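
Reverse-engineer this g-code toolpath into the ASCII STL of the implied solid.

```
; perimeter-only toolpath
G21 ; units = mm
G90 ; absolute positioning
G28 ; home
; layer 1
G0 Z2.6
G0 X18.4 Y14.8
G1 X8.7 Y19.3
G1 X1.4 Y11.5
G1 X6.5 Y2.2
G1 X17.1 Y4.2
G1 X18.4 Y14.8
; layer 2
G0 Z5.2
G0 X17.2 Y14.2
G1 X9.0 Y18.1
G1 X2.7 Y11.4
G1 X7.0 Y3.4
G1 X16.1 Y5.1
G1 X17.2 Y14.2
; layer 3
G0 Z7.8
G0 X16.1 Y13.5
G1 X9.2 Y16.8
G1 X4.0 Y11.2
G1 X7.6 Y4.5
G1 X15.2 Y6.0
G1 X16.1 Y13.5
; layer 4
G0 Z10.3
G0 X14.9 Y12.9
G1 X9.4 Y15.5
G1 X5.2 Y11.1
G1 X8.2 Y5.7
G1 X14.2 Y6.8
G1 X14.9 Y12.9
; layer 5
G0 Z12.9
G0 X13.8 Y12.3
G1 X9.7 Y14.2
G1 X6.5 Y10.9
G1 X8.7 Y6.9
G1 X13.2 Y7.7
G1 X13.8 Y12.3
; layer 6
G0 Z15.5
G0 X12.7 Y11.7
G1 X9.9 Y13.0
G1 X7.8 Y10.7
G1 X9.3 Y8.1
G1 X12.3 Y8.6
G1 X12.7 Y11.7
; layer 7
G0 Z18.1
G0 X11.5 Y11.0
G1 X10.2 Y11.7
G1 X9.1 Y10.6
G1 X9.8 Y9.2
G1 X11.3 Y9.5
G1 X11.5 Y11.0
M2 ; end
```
solid part
  facet normal 0.0000 0.0000 -1.0000
    outer loop
      vertex 0.1 11.7 0.0
      vertex 8.5 20.6 0.0
      vertex 19.5 15.4 0.0
    endloop
  endfacet
  facet normal 0.0000 0.0000 -1.0000
    outer loop
      vertex 5.9 1.0 0.0
      vertex 0.1 11.7 0.0
      vertex 19.5 15.4 0.0
    endloop
  endfacet
  facet normal 0.0000 0.0000 -1.0000
    outer loop
      vertex 18.0 3.3 0.0
      vertex 5.9 1.0 0.0
      vertex 19.5 15.4 0.0
    endloop
  endfacet
  facet normal 0.3960 0.8376 0.3764
    outer loop
      vertex 19.5 15.4 0.0
      vertex 8.5 20.6 0.0
      vertex 10.4 10.4 20.7
    endloop
  endfacet
  facet normal -0.6741 0.6362 0.3754
    outer loop
      vertex 8.5 20.6 0.0
      vertex 0.1 11.7 0.0
      vertex 10.4 10.4 20.7
    endloop
  endfacet
  facet normal -0.8141 -0.4413 0.3774
    outer loop
      vertex 0.1 11.7 0.0
      vertex 5.9 1.0 0.0
      vertex 10.4 10.4 20.7
    endloop
  endfacet
  facet normal 0.1731 -0.9104 0.3758
    outer loop
      vertex 5.9 1.0 0.0
      vertex 18.0 3.3 0.0
      vertex 10.4 10.4 20.7
    endloop
  endfacet
  facet normal 0.9193 -0.1140 0.3766
    outer loop
      vertex 18.0 3.3 0.0
      vertex 19.5 15.4 0.0
      vertex 10.4 10.4 20.7
    endloop
  endfacet
endsolid part

The G0 Z moves step by Δz≈2.6 mm. The G1 loops shrink linearly with z, so the solid tapers from its base footprint up to z≈20.7. Closing with a flat bottom cap and the tapered top and triangulating gives 8 facets — a regular 5-sided pyramid, base circumscribed radius ≈ 10.4 mm, apex at z ≈ 20.7 mm.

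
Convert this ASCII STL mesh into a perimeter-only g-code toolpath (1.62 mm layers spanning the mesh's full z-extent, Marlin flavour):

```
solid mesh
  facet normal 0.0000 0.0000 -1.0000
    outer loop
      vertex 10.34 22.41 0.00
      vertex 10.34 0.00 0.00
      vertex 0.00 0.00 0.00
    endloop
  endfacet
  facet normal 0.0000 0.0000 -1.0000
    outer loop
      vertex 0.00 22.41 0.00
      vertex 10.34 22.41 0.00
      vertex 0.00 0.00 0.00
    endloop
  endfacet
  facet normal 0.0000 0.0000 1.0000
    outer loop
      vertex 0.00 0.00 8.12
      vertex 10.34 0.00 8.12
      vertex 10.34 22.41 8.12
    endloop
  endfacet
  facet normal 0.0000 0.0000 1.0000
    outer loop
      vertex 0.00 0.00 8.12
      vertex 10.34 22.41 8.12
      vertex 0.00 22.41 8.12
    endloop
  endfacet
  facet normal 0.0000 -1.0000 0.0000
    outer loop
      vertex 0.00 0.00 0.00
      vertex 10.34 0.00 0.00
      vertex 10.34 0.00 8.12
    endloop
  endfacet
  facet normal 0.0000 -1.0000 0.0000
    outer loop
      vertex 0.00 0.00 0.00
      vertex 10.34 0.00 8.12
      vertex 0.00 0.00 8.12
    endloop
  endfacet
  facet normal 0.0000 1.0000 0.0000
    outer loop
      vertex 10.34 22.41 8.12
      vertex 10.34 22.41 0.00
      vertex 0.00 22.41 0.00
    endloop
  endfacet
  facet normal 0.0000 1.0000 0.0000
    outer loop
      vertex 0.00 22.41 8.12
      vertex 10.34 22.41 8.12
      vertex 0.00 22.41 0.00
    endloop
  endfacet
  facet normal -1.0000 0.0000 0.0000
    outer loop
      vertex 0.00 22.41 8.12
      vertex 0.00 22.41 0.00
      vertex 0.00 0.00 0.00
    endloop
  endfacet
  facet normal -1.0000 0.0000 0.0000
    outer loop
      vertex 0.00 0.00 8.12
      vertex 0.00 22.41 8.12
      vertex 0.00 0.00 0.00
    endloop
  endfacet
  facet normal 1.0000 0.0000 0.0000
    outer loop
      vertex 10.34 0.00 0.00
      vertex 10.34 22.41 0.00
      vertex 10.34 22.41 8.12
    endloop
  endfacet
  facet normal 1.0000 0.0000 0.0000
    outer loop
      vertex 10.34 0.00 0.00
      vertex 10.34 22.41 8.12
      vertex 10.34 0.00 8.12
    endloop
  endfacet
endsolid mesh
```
; perimeter-only toolpath
G21 ; units = mm
G90 ; absolute positioning
G28 ; home
; layer 1
G0 Z1.62
G0 X0.00 Y0.00
G1 X10.34 Y0.00
G1 X10.34 Y22.41
G1 X0.00 Y22.41
G1 X0.00 Y0.00
; layer 2
G0 Z3.25
G0 X0.00 Y0.00
G1 X10.34 Y0.00
G1 X10.34 Y22.41
G1 X0.00 Y22.41
G1 X0.00 Y0.00
; layer 3
G0 Z4.87
G0 X0.00 Y0.00
G1 X10.34 Y0.00
G1 X10.34 Y22.41
G1 X0.00 Y22.41
G1 X0.00 Y0.00
; layer 4
G0 Z6.50
G0 X0.00 Y0.00
G1 X10.34 Y0.00
G1 X10.34 Y22.41
G1 X0.00 Y22.41
G1 X0.00 Y0.00
; layer 5
G0 Z8.12
G0 X0.00 Y0.00
G1 X10.34 Y0.00
G1 X10.34 Y22.41
G1 X0.00 Y22.41
G1 X0.00 Y0.00
M2 ; end

The solid is a rectangular box, roughly 10.3 × 22.4 mm footprint and 8.12 mm tall. Slicing at Δz = 1.62 mm — 5 equal slices spanning the solid's height, so layer i sits at z = i·h/5 — gives 5 non-empty perimeters. Each is a 4-segment closed polygon; G0 lifts to the layer z and rapids to the start vertex, then G1 traces the edges.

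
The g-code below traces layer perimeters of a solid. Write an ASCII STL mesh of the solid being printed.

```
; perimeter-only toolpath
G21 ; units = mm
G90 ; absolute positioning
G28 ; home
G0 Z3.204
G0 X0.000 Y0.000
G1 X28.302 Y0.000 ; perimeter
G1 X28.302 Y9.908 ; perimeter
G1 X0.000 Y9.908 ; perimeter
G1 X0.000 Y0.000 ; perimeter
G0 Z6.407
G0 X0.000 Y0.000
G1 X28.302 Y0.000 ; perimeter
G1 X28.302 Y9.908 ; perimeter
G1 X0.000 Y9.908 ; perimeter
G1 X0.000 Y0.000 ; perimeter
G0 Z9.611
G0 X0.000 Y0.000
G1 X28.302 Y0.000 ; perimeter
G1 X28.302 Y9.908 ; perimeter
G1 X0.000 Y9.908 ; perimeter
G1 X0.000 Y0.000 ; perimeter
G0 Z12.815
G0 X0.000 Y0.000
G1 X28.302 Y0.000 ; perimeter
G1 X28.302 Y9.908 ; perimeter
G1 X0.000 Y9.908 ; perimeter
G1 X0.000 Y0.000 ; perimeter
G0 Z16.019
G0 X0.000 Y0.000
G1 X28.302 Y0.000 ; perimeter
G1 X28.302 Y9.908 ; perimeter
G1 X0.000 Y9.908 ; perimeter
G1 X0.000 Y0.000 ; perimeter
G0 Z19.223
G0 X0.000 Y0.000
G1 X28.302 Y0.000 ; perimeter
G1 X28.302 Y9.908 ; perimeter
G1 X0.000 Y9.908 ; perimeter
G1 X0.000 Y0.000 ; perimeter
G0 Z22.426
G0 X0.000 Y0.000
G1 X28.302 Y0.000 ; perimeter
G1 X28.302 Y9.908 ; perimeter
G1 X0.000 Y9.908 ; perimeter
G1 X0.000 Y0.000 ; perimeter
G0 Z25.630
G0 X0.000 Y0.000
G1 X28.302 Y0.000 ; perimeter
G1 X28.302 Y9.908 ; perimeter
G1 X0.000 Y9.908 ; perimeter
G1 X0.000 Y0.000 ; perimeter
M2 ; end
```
solid part
  facet normal 0.0000 0.0000 -1.0000
    outer loop
      vertex 28.302 9.908 0.000
      vertex 28.302 0.000 0.000
      vertex 0.000 0.000 0.000
    endloop
  endfacet
  facet normal 0.0000 0.0000 -1.0000
    outer loop
      vertex 0.000 9.908 0.000
      vertex 28.302 9.908 0.000
      vertex 0.000 0.000 0.000
    endloop
  endfacet
  facet normal 0.0000 0.0000 1.0000
    outer loop
      vertex 0.000 0.000 25.630
      vertex 28.302 0.000 25.630
      vertex 28.302 9.908 25.630
    endloop
  endfacet
  facet normal 0.0000 0.0000 1.0000
    outer loop
      vertex 0.000 0.000 25.630
      vertex 28.302 9.908 25.630
      vertex 0.000 9.908 25.630
    endloop
  endfacet
  facet normal 0.0000 -1.0000 0.0000
    outer loop
      vertex 0.000 0.000 0.000
      vertex 28.302 0.000 0.000
      vertex 28.302 0.000 25.630
    endloop
  endfacet
  facet normal 0.0000 -1.0000 0.0000
    outer loop
      vertex 0.000 0.000 0.000
      vertex 28.302 0.000 25.630
      vertex 0.000 0.000 25.630
    endloop
  endfacet
  facet normal 0.0000 1.0000 0.0000
    outer loop
      vertex 28.302 9.908 25.630
      vertex 28.302 9.908 0.000
      vertex 0.000 9.908 0.000
    endloop
  endfacet
  facet normal 0.0000 1.0000 0.0000
    outer loop
      vertex 0.000 9.908 25.630
      vertex 28.302 9.908 25.630
      vertex 0.000 9.908 0.000
    endloop
  endfacet
  facet normal -1.0000 0.0000 0.0000
    outer loop
      vertex 0.000 9.908 25.630
      vertex 0.000 9.908 0.000
      vertex 0.000 0.000 0.000
    endloop
  endfacet
  facet normal -1.0000 0.0000 0.0000
    outer loop
      vertex 0.000 0.000 25.630
      vertex 0.000 9.908 25.630
      vertex 0.000 0.000 0.000
    endloop
  endfacet
  facet normal 1.0000 0.0000 0.0000
    outer loop
      vertex 28.302 0.000 0.000
      vertex 28.302 9.908 0.000
      vertex 28.302 9.908 25.630
    endloop
  endfacet
  facet normal 1.0000 0.0000 0.0000
    outer loop
      vertex 28.302 0.000 0.000
      vertex 28.302 9.908 25.630
      vertex 28.302 0.000 25.630
    endloop
  endfacet
endsolid part

The G0 Z moves step by Δz≈3.204 mm. Every layer's G1 loop is the same polygon, so the solid is a straight extrusion of it from z=0 to z≈25.6. Closing with flat bottom and top caps and triangulating gives 12 facets — a rectangular box, roughly 28.3 × 9.91 mm footprint and 25.6 mm tall.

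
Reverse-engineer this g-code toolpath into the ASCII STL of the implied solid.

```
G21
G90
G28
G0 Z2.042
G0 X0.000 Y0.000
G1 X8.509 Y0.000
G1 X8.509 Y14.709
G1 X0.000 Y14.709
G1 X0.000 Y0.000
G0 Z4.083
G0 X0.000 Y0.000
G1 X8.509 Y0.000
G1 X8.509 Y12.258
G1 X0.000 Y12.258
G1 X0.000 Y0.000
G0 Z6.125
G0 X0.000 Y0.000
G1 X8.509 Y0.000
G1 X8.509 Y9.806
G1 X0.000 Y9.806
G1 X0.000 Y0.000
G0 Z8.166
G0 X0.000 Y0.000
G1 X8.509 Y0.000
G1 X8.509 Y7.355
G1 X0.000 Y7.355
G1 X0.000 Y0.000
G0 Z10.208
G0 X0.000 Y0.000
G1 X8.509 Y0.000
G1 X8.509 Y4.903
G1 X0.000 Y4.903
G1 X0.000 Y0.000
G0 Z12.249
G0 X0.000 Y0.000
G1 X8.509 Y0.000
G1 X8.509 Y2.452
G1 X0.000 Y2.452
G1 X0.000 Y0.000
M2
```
solid part
  facet normal 0.0000 0.0000 -1.0000
    outer loop
      vertex 8.509 17.161 0.000
      vertex 8.509 0.000 0.000
      vertex 0.000 0.000 0.000
    endloop
  endfacet
  facet normal 0.0000 0.0000 -1.0000
    outer loop
      vertex 0.000 17.161 0.000
      vertex 8.509 17.161 0.000
      vertex 0.000 0.000 0.000
    endloop
  endfacet
  facet normal 0.0000 -1.0000 0.0000
    outer loop
      vertex 0.000 0.000 0.000
      vertex 8.509 0.000 0.000
      vertex 8.509 0.000 14.291
    endloop
  endfacet
  facet normal 0.0000 -1.0000 0.0000
    outer loop
      vertex 0.000 0.000 0.000
      vertex 8.509 0.000 14.291
      vertex 0.000 0.000 14.291
    endloop
  endfacet
  facet normal 0.0000 0.6399 0.7684
    outer loop
      vertex 0.000 0.000 14.291
      vertex 8.509 0.000 14.291
      vertex 8.509 17.161 0.000
    endloop
  endfacet
  facet normal 0.0000 0.6399 0.7684
    outer loop
      vertex 0.000 0.000 14.291
      vertex 8.509 17.161 0.000
      vertex 0.000 17.161 0.000
    endloop
  endfacet
  facet normal -1.0000 0.0000 0.0000
    outer loop
      vertex 0.000 0.000 14.291
      vertex 0.000 17.161 0.000
      vertex 0.000 0.000 0.000
    endloop
  endfacet
  facet normal 1.0000 0.0000 0.0000
    outer loop
      vertex 8.509 0.000 0.000
      vertex 8.509 17.161 0.000
      vertex 8.509 0.000 14.291
    endloop
  endfacet
endsolid part

The G0 Z moves step by Δz≈2.042 mm. The G1 loops shrink linearly with z, so the solid tapers from its base footprint up to z≈14.3. Closing with a flat bottom cap and the tapered top and triangulating gives 8 facets — a wedge (ramp): 8.51 × 17.2 mm base, rising to 14.3 mm along the y=0 edge and sloping linearly to z=0 at y=17.2.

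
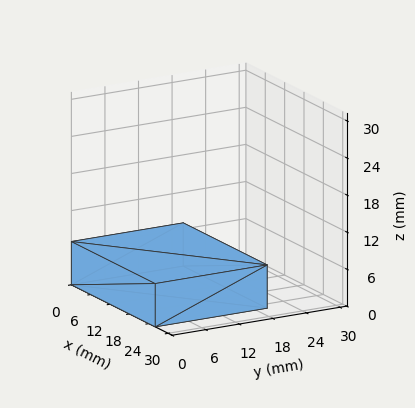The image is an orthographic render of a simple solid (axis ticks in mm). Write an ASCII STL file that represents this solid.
Reading the render: the shape is a rectangular box, roughly 26 × 20 mm footprint and 7 mm tall (dimensions read to the nearest mm from the axis ticks). For the STL, each face is triangulated and given an outward normal.

solid part
  facet normal 0.0000 0.0000 -1.0000
    outer loop
      vertex 26.000 20.000 0.000
      vertex 26.000 0.000 0.000
      vertex 0.000 0.000 0.000
    endloop
  endfacet
  facet normal 0.0000 0.0000 -1.0000
    outer loop
      vertex 0.000 20.000 0.000
      vertex 26.000 20.000 0.000
      vertex 0.000 0.000 0.000
    endloop
  endfacet
  facet normal 0.0000 0.0000 1.0000
    outer loop
      vertex 0.000 0.000 7.000
      vertex 26.000 0.000 7.000
      vertex 26.000 20.000 7.000
    endloop
  endfacet
  facet normal 0.0000 0.0000 1.0000
    outer loop
      vertex 0.000 0.000 7.000
      vertex 26.000 20.000 7.000
      vertex 0.000 20.000 7.000
    endloop
  endfacet
  facet normal 0.0000 -1.0000 0.0000
    outer loop
      vertex 0.000 0.000 0.000
      vertex 26.000 0.000 0.000
      vertex 26.000 0.000 7.000
    endloop
  endfacet
  facet normal 0.0000 -1.0000 0.0000
    outer loop
      vertex 0.000 0.000 0.000
      vertex 26.000 0.000 7.000
      vertex 0.000 0.000 7.000
    endloop
  endfacet
  facet normal 0.0000 1.0000 0.0000
    outer loop
      vertex 26.000 20.000 7.000
      vertex 26.000 20.000 0.000
      vertex 0.000 20.000 0.000
    endloop
  endfacet
  facet normal 0.0000 1.0000 0.0000
    outer loop
      vertex 0.000 20.000 7.000
      vertex 26.000 20.000 7.000
      vertex 0.000 20.000 0.000
    endloop
  endfacet
  facet normal -1.0000 0.0000 0.0000
    outer loop
      vertex 0.000 20.000 7.000
      vertex 0.000 20.000 0.000
      vertex 0.000 0.000 0.000
    endloop
  endfacet
  facet normal -1.0000 0.0000 0.0000
    outer loop
      vertex 0.000 0.000 7.000
      vertex 0.000 20.000 7.000
      vertex 0.000 0.000 0.000
    endloop
  endfacet
  facet normal 1.0000 0.0000 0.0000
    outer loop
      vertex 26.000 0.000 0.000
      vertex 26.000 20.000 0.000
      vertex 26.000 20.000 7.000
    endloop
  endfacet
  facet normal 1.0000 0.0000 0.0000
    outer loop
      vertex 26.000 0.000 0.000
      vertex 26.000 20.000 7.000
      vertex 26.000 0.000 7.000
    endloop
  endfacet
endsolid part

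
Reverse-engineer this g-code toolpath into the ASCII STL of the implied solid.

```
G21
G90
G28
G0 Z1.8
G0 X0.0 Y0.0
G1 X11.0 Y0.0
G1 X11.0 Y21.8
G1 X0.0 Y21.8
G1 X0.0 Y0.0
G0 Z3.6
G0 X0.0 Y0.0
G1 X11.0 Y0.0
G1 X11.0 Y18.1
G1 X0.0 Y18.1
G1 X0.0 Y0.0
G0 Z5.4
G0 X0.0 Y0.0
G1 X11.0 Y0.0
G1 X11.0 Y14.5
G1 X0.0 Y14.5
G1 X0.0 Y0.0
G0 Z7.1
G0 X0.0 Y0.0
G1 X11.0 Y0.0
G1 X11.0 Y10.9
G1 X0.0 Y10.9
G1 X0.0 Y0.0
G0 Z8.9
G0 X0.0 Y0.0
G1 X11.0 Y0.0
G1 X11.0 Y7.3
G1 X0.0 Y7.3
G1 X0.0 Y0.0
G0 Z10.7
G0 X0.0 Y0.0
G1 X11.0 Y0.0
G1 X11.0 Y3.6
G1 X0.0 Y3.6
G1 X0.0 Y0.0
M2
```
solid part
  facet normal 0.0000 0.0000 -1.0000
    outer loop
      vertex 11.0 25.4 0.0
      vertex 11.0 0.0 0.0
      vertex 0.0 0.0 0.0
    endloop
  endfacet
  facet normal 0.0000 0.0000 -1.0000
    outer loop
      vertex 0.0 25.4 0.0
      vertex 11.0 25.4 0.0
      vertex 0.0 0.0 0.0
    endloop
  endfacet
  facet normal 0.0000 -1.0000 0.0000
    outer loop
      vertex 0.0 0.0 0.0
      vertex 11.0 0.0 0.0
      vertex 11.0 0.0 12.5
    endloop
  endfacet
  facet normal 0.0000 -1.0000 0.0000
    outer loop
      vertex 0.0 0.0 0.0
      vertex 11.0 0.0 12.5
      vertex 0.0 0.0 12.5
    endloop
  endfacet
  facet normal 0.0000 0.4416 0.8972
    outer loop
      vertex 0.0 0.0 12.5
      vertex 11.0 0.0 12.5
      vertex 11.0 25.4 0.0
    endloop
  endfacet
  facet normal 0.0000 0.4416 0.8972
    outer loop
      vertex 0.0 0.0 12.5
      vertex 11.0 25.4 0.0
      vertex 0.0 25.4 0.0
    endloop
  endfacet
  facet normal -1.0000 0.0000 0.0000
    outer loop
      vertex 0.0 0.0 12.5
      vertex 0.0 25.4 0.0
      vertex 0.0 0.0 0.0
    endloop
  endfacet
  facet normal 1.0000 0.0000 0.0000
    outer loop
      vertex 11.0 0.0 0.0
      vertex 11.0 25.4 0.0
      vertex 11.0 0.0 12.5
    endloop
  endfacet
endsolid part

The G0 Z moves step by Δz≈1.8 mm. The G1 loops shrink linearly with z, so the solid tapers from its base footprint up to z≈12.5. Closing with a flat bottom cap and the tapered top and triangulating gives 8 facets — a wedge (ramp): 11 × 25.4 mm base, rising to 12.5 mm along the y=0 edge and sloping linearly to z=0 at y=25.4.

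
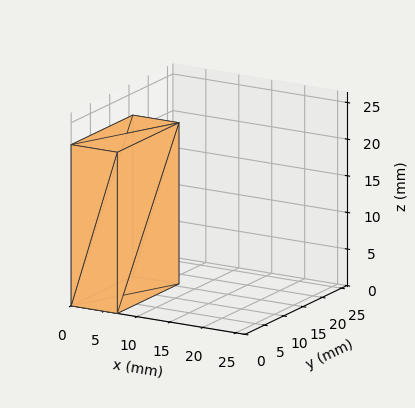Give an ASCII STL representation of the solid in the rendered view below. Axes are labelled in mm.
Reading the render: the shape is a rectangular box, roughly 7 × 16 mm footprint and 22 mm tall (dimensions read to the nearest mm from the axis ticks). For the STL, each face is triangulated and given an outward normal.

solid part
  facet normal 0.0000 0.0000 -1.0000
    outer loop
      vertex 7.0 16.0 0.0
      vertex 7.0 0.0 0.0
      vertex 0.0 0.0 0.0
    endloop
  endfacet
  facet normal 0.0000 0.0000 -1.0000
    outer loop
      vertex 0.0 16.0 0.0
      vertex 7.0 16.0 0.0
      vertex 0.0 0.0 0.0
    endloop
  endfacet
  facet normal 0.0000 0.0000 1.0000
    outer loop
      vertex 0.0 0.0 22.0
      vertex 7.0 0.0 22.0
      vertex 7.0 16.0 22.0
    endloop
  endfacet
  facet normal 0.0000 0.0000 1.0000
    outer loop
      vertex 0.0 0.0 22.0
      vertex 7.0 16.0 22.0
      vertex 0.0 16.0 22.0
    endloop
  endfacet
  facet normal 0.0000 -1.0000 0.0000
    outer loop
      vertex 0.0 0.0 0.0
      vertex 7.0 0.0 0.0
      vertex 7.0 0.0 22.0
    endloop
  endfacet
  facet normal 0.0000 -1.0000 0.0000
    outer loop
      vertex 0.0 0.0 0.0
      vertex 7.0 0.0 22.0
      vertex 0.0 0.0 22.0
    endloop
  endfacet
  facet normal 0.0000 1.0000 0.0000
    outer loop
      vertex 7.0 16.0 22.0
      vertex 7.0 16.0 0.0
      vertex 0.0 16.0 0.0
    endloop
  endfacet
  facet normal 0.0000 1.0000 0.0000
    outer loop
      vertex 0.0 16.0 22.0
      vertex 7.0 16.0 22.0
      vertex 0.0 16.0 0.0
    endloop
  endfacet
  facet normal -1.0000 0.0000 0.0000
    outer loop
      vertex 0.0 16.0 22.0
      vertex 0.0 16.0 0.0
      vertex 0.0 0.0 0.0
    endloop
  endfacet
  facet normal -1.0000 0.0000 0.0000
    outer loop
      vertex 0.0 0.0 22.0
      vertex 0.0 16.0 22.0
      vertex 0.0 0.0 0.0
    endloop
  endfacet
  facet normal 1.0000 0.0000 0.0000
    outer loop
      vertex 7.0 0.0 0.0
      vertex 7.0 16.0 0.0
      vertex 7.0 16.0 22.0
    endloop
  endfacet
  facet normal 1.0000 0.0000 0.0000
    outer loop
      vertex 7.0 0.0 0.0
      vertex 7.0 16.0 22.0
      vertex 7.0 0.0 22.0
    endloop
  endfacet
endsolid part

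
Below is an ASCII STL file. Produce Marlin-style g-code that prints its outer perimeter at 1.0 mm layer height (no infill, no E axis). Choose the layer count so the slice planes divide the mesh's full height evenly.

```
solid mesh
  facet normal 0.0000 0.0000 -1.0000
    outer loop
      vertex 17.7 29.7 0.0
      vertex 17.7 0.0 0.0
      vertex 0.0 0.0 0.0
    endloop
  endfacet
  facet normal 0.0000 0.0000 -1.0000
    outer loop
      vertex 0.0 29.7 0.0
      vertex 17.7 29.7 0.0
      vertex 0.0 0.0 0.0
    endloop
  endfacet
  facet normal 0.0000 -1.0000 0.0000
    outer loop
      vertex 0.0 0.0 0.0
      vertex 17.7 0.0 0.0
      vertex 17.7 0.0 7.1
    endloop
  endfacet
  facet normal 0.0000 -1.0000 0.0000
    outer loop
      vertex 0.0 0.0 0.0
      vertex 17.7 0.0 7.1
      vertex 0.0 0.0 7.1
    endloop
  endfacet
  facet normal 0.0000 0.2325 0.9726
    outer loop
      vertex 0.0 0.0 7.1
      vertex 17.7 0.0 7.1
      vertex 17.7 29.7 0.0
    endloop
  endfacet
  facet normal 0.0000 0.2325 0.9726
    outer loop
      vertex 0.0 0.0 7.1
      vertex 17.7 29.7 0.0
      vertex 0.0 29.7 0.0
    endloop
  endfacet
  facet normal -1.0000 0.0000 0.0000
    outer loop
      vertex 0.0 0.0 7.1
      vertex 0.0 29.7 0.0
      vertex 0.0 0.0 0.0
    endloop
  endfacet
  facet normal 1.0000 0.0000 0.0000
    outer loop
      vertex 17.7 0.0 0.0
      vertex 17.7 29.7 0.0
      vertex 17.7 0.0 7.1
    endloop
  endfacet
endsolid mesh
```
; perimeter-only toolpath
G21 ; units = mm
G90 ; absolute positioning
G28 ; home
; layer 1
G0 Z1.0
G0 X0.0 Y0.0
G1 X17.7 Y0.0
G1 X17.7 Y25.5
G1 X0.0 Y25.5
G1 X0.0 Y0.0
; layer 2
G0 Z2.0
G0 X0.0 Y0.0
G1 X17.7 Y0.0
G1 X17.7 Y21.2
G1 X0.0 Y21.2
G1 X0.0 Y0.0
; layer 3
G0 Z3.0
G0 X0.0 Y0.0
G1 X17.7 Y0.0
G1 X17.7 Y17.0
G1 X0.0 Y17.0
G1 X0.0 Y0.0
; layer 4
G0 Z4.1
G0 X0.0 Y0.0
G1 X17.7 Y0.0
G1 X17.7 Y12.7
G1 X0.0 Y12.7
G1 X0.0 Y0.0
; layer 5
G0 Z5.1
G0 X0.0 Y0.0
G1 X17.7 Y0.0
G1 X17.7 Y8.5
G1 X0.0 Y8.5
G1 X0.0 Y0.0
; layer 6
G0 Z6.1
G0 X0.0 Y0.0
G1 X17.7 Y0.0
G1 X17.7 Y4.2
G1 X0.0 Y4.2
G1 X0.0 Y0.0
M2 ; end

The solid is a wedge (ramp): 17.7 × 29.7 mm base, rising to 7.1 mm along the y=0 edge and sloping linearly to z=0 at y=29.7. Slicing at Δz = 1.0 mm — 7 equal slices spanning the solid's height, so layer i sits at z = i·h/7 — gives 6 non-empty perimeters. Each is a 4-segment closed polygon; G0 lifts to the layer z and rapids to the start vertex, then G1 traces the edges. The cross-section shrinks linearly with z (the slice at the apex is degenerate and omitted).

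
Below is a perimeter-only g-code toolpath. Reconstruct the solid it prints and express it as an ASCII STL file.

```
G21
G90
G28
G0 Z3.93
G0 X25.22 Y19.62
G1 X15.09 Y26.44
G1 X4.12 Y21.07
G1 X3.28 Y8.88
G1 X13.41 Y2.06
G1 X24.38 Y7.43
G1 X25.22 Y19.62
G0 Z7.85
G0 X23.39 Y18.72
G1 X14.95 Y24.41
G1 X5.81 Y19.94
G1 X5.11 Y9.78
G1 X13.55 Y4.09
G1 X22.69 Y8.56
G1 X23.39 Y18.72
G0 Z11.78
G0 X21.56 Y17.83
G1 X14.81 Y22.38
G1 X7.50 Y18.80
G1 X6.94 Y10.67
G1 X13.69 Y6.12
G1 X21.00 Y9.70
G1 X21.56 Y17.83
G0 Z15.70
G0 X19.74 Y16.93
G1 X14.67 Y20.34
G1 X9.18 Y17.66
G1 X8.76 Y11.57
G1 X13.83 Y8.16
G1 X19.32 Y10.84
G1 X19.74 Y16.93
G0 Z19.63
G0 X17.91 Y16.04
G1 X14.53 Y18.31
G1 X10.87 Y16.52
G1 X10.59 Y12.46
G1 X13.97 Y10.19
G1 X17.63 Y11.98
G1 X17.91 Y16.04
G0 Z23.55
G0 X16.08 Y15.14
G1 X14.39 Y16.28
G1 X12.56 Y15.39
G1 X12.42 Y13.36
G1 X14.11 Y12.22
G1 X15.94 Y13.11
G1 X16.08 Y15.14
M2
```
solid part
  facet normal 0.0000 0.0000 -1.0000
    outer loop
      vertex 2.43 22.21 0.00
      vertex 15.23 28.47 0.00
      vertex 27.05 20.51 0.00
    endloop
  endfacet
  facet normal 0.0000 0.0000 -1.0000
    outer loop
      vertex 1.45 7.99 0.00
      vertex 2.43 22.21 0.00
      vertex 27.05 20.51 0.00
    endloop
  endfacet
  facet normal 0.0000 0.0000 -1.0000
    outer loop
      vertex 13.27 0.03 0.00
      vertex 1.45 7.99 0.00
      vertex 27.05 20.51 0.00
    endloop
  endfacet
  facet normal 0.0000 0.0000 -1.0000
    outer loop
      vertex 26.07 6.29 0.00
      vertex 13.27 0.03 0.00
      vertex 27.05 20.51 0.00
    endloop
  endfacet
  facet normal 0.5095 0.7566 0.4097
    outer loop
      vertex 27.05 20.51 0.00
      vertex 15.23 28.47 0.00
      vertex 14.25 14.25 27.48
    endloop
  endfacet
  facet normal -0.4008 0.8194 0.4097
    outer loop
      vertex 15.23 28.47 0.00
      vertex 2.43 22.21 0.00
      vertex 14.25 14.25 27.48
    endloop
  endfacet
  facet normal -0.9101 0.0627 0.4096
    outer loop
      vertex 2.43 22.21 0.00
      vertex 1.45 7.99 0.00
      vertex 14.25 14.25 27.48
    endloop
  endfacet
  facet normal -0.5095 -0.7566 0.4097
    outer loop
      vertex 1.45 7.99 0.00
      vertex 13.27 0.03 0.00
      vertex 14.25 14.25 27.48
    endloop
  endfacet
  facet normal 0.4008 -0.8194 0.4097
    outer loop
      vertex 13.27 0.03 0.00
      vertex 26.07 6.29 0.00
      vertex 14.25 14.25 27.48
    endloop
  endfacet
  facet normal 0.9101 -0.0627 0.4096
    outer loop
      vertex 26.07 6.29 0.00
      vertex 27.05 20.51 0.00
      vertex 14.25 14.25 27.48
    endloop
  endfacet
endsolid part

The G0 Z moves step by Δz≈3.93 mm. The G1 loops shrink linearly with z, so the solid tapers from its base footprint up to z≈27.5. Closing with a flat bottom cap and the tapered top and triangulating gives 10 facets — a regular 6-sided pyramid, base circumscribed radius ≈ 14.2 mm, apex at z ≈ 27.5 mm.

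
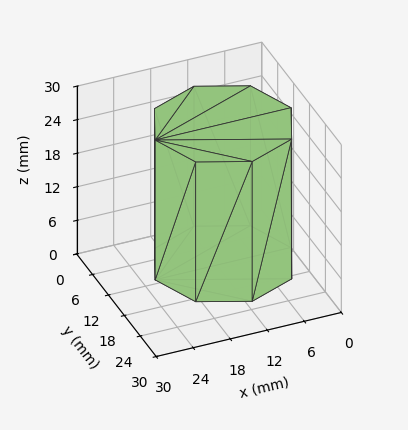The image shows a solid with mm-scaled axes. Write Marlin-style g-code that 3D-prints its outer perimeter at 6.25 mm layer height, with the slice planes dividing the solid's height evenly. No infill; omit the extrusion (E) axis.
Reading the render: the shape is a regular 8-sided prism (a cylinder approximated with 8 flat sides), circumscribed radius ≈ 11 mm, height ≈ 25 mm (dimensions read to the nearest mm from the axis ticks). For the g-code, the solid's height is divided into equal slices at the stated Δz and each level perimeter traced with G1 moves after a G0 lift.

; perimeter-only toolpath
G21 ; units = mm
G90 ; absolute positioning
G28 ; home
; layer 1
G0 Z6.25
G0 X22.00 Y11.00
G1 X18.78 Y18.78
G1 X11.00 Y22.00
G1 X3.22 Y18.78
G1 X0.00 Y11.00
G1 X3.22 Y3.22
G1 X11.00 Y0.00
G1 X18.78 Y3.22
G1 X22.00 Y11.00
; layer 2
G0 Z12.50
G0 X22.00 Y11.00
G1 X18.78 Y18.78
G1 X11.00 Y22.00
G1 X3.22 Y18.78
G1 X0.00 Y11.00
G1 X3.22 Y3.22
G1 X11.00 Y0.00
G1 X18.78 Y3.22
G1 X22.00 Y11.00
; layer 3
G0 Z18.75
G0 X22.00 Y11.00
G1 X18.78 Y18.78
G1 X11.00 Y22.00
G1 X3.22 Y18.78
G1 X0.00 Y11.00
G1 X3.22 Y3.22
G1 X11.00 Y0.00
G1 X18.78 Y3.22
G1 X22.00 Y11.00
; layer 4
G0 Z25.00
G0 X22.00 Y11.00
G1 X18.78 Y18.78
G1 X11.00 Y22.00
G1 X3.22 Y18.78
G1 X0.00 Y11.00
G1 X3.22 Y3.22
G1 X11.00 Y0.00
G1 X18.78 Y3.22
G1 X22.00 Y11.00
M2 ; end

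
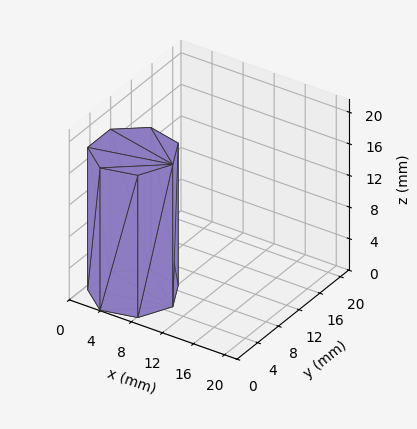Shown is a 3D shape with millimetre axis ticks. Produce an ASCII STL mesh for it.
Reading the render: the shape is a regular 7-sided prism (a cylinder approximated with 7 flat sides), circumscribed radius ≈ 5 mm, height ≈ 18 mm (dimensions read to the nearest mm from the axis ticks). For the STL, each face is triangulated and given an outward normal.

solid part
  facet normal 0.0000 0.0000 -1.0000
    outer loop
      vertex 3.9 9.9 0.0
      vertex 8.1 8.9 0.0
      vertex 10.0 5.0 0.0
    endloop
  endfacet
  facet normal 0.0000 0.0000 -1.0000
    outer loop
      vertex 0.5 7.2 0.0
      vertex 3.9 9.9 0.0
      vertex 10.0 5.0 0.0
    endloop
  endfacet
  facet normal 0.0000 0.0000 -1.0000
    outer loop
      vertex 0.5 2.8 0.0
      vertex 0.5 7.2 0.0
      vertex 10.0 5.0 0.0
    endloop
  endfacet
  facet normal 0.0000 0.0000 -1.0000
    outer loop
      vertex 3.9 0.1 0.0
      vertex 0.5 2.8 0.0
      vertex 10.0 5.0 0.0
    endloop
  endfacet
  facet normal 0.0000 0.0000 -1.0000
    outer loop
      vertex 8.1 1.1 0.0
      vertex 3.9 0.1 0.0
      vertex 10.0 5.0 0.0
    endloop
  endfacet
  facet normal 0.0000 0.0000 1.0000
    outer loop
      vertex 10.0 5.0 18.0
      vertex 8.1 8.9 18.0
      vertex 3.9 9.9 18.0
    endloop
  endfacet
  facet normal 0.0000 0.0000 1.0000
    outer loop
      vertex 10.0 5.0 18.0
      vertex 3.9 9.9 18.0
      vertex 0.5 7.2 18.0
    endloop
  endfacet
  facet normal 0.0000 0.0000 1.0000
    outer loop
      vertex 10.0 5.0 18.0
      vertex 0.5 7.2 18.0
      vertex 0.5 2.8 18.0
    endloop
  endfacet
  facet normal 0.0000 0.0000 1.0000
    outer loop
      vertex 10.0 5.0 18.0
      vertex 0.5 2.8 18.0
      vertex 3.9 0.1 18.0
    endloop
  endfacet
  facet normal 0.0000 0.0000 1.0000
    outer loop
      vertex 10.0 5.0 18.0
      vertex 3.9 0.1 18.0
      vertex 8.1 1.1 18.0
    endloop
  endfacet
  facet normal 0.8990 0.4380 0.0000
    outer loop
      vertex 10.0 5.0 0.0
      vertex 8.1 8.9 0.0
      vertex 8.1 8.9 18.0
    endloop
  endfacet
  facet normal 0.8990 0.4380 0.0000
    outer loop
      vertex 10.0 5.0 0.0
      vertex 8.1 8.9 18.0
      vertex 10.0 5.0 18.0
    endloop
  endfacet
  facet normal 0.2316 0.9728 0.0000
    outer loop
      vertex 8.1 8.9 0.0
      vertex 3.9 9.9 0.0
      vertex 3.9 9.9 18.0
    endloop
  endfacet
  facet normal 0.2316 0.9728 0.0000
    outer loop
      vertex 8.1 8.9 0.0
      vertex 3.9 9.9 18.0
      vertex 8.1 8.9 18.0
    endloop
  endfacet
  facet normal -0.6219 0.7831 0.0000
    outer loop
      vertex 3.9 9.9 0.0
      vertex 0.5 7.2 0.0
      vertex 0.5 7.2 18.0
    endloop
  endfacet
  facet normal -0.6219 0.7831 0.0000
    outer loop
      vertex 3.9 9.9 0.0
      vertex 0.5 7.2 18.0
      vertex 3.9 9.9 18.0
    endloop
  endfacet
  facet normal -1.0000 0.0000 0.0000
    outer loop
      vertex 0.5 7.2 0.0
      vertex 0.5 2.8 0.0
      vertex 0.5 2.8 18.0
    endloop
  endfacet
  facet normal -1.0000 0.0000 0.0000
    outer loop
      vertex 0.5 7.2 0.0
      vertex 0.5 2.8 18.0
      vertex 0.5 7.2 18.0
    endloop
  endfacet
  facet normal -0.6219 -0.7831 0.0000
    outer loop
      vertex 0.5 2.8 0.0
      vertex 3.9 0.1 0.0
      vertex 3.9 0.1 18.0
    endloop
  endfacet
  facet normal -0.6219 -0.7831 0.0000
    outer loop
      vertex 0.5 2.8 0.0
      vertex 3.9 0.1 18.0
      vertex 0.5 2.8 18.0
    endloop
  endfacet
  facet normal 0.2316 -0.9728 0.0000
    outer loop
      vertex 3.9 0.1 0.0
      vertex 8.1 1.1 0.0
      vertex 8.1 1.1 18.0
    endloop
  endfacet
  facet normal 0.2316 -0.9728 0.0000
    outer loop
      vertex 3.9 0.1 0.0
      vertex 8.1 1.1 18.0
      vertex 3.9 0.1 18.0
    endloop
  endfacet
  facet normal 0.8990 -0.4380 0.0000
    outer loop
      vertex 8.1 1.1 0.0
      vertex 10.0 5.0 0.0
      vertex 10.0 5.0 18.0
    endloop
  endfacet
  facet normal 0.8990 -0.4380 0.0000
    outer loop
      vertex 8.1 1.1 0.0
      vertex 10.0 5.0 18.0
      vertex 8.1 1.1 18.0
    endloop
  endfacet
endsolid part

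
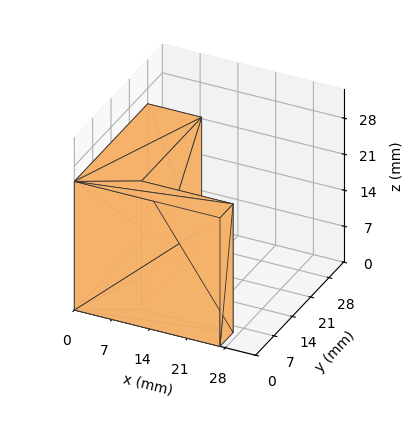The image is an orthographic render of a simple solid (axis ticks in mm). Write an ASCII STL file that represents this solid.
Reading the render: the shape is an L-shaped prism: outer 27 × 28 mm, arm thicknesses ≈ 5 mm (horizontal) and 10 mm (vertical), extruded 25 mm in z (dimensions read to the nearest mm from the axis ticks). For the STL, each face is triangulated and given an outward normal.

solid part
  facet normal 0.0000 0.0000 -1.0000
    outer loop
      vertex 27.000 5.000 0.000
      vertex 27.000 0.000 0.000
      vertex 0.000 0.000 0.000
    endloop
  endfacet
  facet normal 0.0000 0.0000 -1.0000
    outer loop
      vertex 10.000 5.000 0.000
      vertex 27.000 5.000 0.000
      vertex 0.000 0.000 0.000
    endloop
  endfacet
  facet normal 0.0000 0.0000 -1.0000
    outer loop
      vertex 10.000 28.000 0.000
      vertex 10.000 5.000 0.000
      vertex 0.000 0.000 0.000
    endloop
  endfacet
  facet normal 0.0000 0.0000 -1.0000
    outer loop
      vertex 0.000 28.000 0.000
      vertex 10.000 28.000 0.000
      vertex 0.000 0.000 0.000
    endloop
  endfacet
  facet normal 0.0000 0.0000 1.0000
    outer loop
      vertex 0.000 0.000 25.000
      vertex 27.000 0.000 25.000
      vertex 27.000 5.000 25.000
    endloop
  endfacet
  facet normal 0.0000 0.0000 1.0000
    outer loop
      vertex 0.000 0.000 25.000
      vertex 27.000 5.000 25.000
      vertex 10.000 5.000 25.000
    endloop
  endfacet
  facet normal 0.0000 0.0000 1.0000
    outer loop
      vertex 0.000 0.000 25.000
      vertex 10.000 5.000 25.000
      vertex 10.000 28.000 25.000
    endloop
  endfacet
  facet normal 0.0000 0.0000 1.0000
    outer loop
      vertex 0.000 0.000 25.000
      vertex 10.000 28.000 25.000
      vertex 0.000 28.000 25.000
    endloop
  endfacet
  facet normal 0.0000 -1.0000 0.0000
    outer loop
      vertex 0.000 0.000 0.000
      vertex 27.000 0.000 0.000
      vertex 27.000 0.000 25.000
    endloop
  endfacet
  facet normal 0.0000 -1.0000 0.0000
    outer loop
      vertex 0.000 0.000 0.000
      vertex 27.000 0.000 25.000
      vertex 0.000 0.000 25.000
    endloop
  endfacet
  facet normal 1.0000 0.0000 0.0000
    outer loop
      vertex 27.000 0.000 0.000
      vertex 27.000 5.000 0.000
      vertex 27.000 5.000 25.000
    endloop
  endfacet
  facet normal 1.0000 0.0000 0.0000
    outer loop
      vertex 27.000 0.000 0.000
      vertex 27.000 5.000 25.000
      vertex 27.000 0.000 25.000
    endloop
  endfacet
  facet normal 0.0000 1.0000 0.0000
    outer loop
      vertex 27.000 5.000 0.000
      vertex 10.000 5.000 0.000
      vertex 10.000 5.000 25.000
    endloop
  endfacet
  facet normal 0.0000 1.0000 0.0000
    outer loop
      vertex 27.000 5.000 0.000
      vertex 10.000 5.000 25.000
      vertex 27.000 5.000 25.000
    endloop
  endfacet
  facet normal 1.0000 0.0000 0.0000
    outer loop
      vertex 10.000 5.000 0.000
      vertex 10.000 28.000 0.000
      vertex 10.000 28.000 25.000
    endloop
  endfacet
  facet normal 1.0000 0.0000 0.0000
    outer loop
      vertex 10.000 5.000 0.000
      vertex 10.000 28.000 25.000
      vertex 10.000 5.000 25.000
    endloop
  endfacet
  facet normal 0.0000 1.0000 0.0000
    outer loop
      vertex 10.000 28.000 0.000
      vertex 0.000 28.000 0.000
      vertex 0.000 28.000 25.000
    endloop
  endfacet
  facet normal 0.0000 1.0000 0.0000
    outer loop
      vertex 10.000 28.000 0.000
      vertex 0.000 28.000 25.000
      vertex 10.000 28.000 25.000
    endloop
  endfacet
  facet normal -1.0000 0.0000 0.0000
    outer loop
      vertex 0.000 28.000 0.000
      vertex 0.000 0.000 0.000
      vertex 0.000 0.000 25.000
    endloop
  endfacet
  facet normal -1.0000 0.0000 0.0000
    outer loop
      vertex 0.000 28.000 0.000
      vertex 0.000 0.000 25.000
      vertex 0.000 28.000 25.000
    endloop
  endfacet
endsolid part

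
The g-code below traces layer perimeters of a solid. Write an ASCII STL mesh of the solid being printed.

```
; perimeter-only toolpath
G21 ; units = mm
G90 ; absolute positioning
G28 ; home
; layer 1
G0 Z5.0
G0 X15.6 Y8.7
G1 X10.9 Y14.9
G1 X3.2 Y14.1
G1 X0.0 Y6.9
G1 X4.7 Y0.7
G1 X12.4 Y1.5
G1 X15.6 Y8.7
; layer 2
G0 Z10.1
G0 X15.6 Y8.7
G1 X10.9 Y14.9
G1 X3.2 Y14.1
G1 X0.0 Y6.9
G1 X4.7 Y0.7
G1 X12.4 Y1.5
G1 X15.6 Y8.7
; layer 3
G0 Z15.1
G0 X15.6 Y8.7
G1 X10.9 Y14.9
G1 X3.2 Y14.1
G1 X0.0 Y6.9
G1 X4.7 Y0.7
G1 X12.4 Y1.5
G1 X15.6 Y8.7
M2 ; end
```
solid part
  facet normal 0.0000 0.0000 -1.0000
    outer loop
      vertex 3.2 14.1 0.0
      vertex 10.9 14.9 0.0
      vertex 15.6 8.7 0.0
    endloop
  endfacet
  facet normal 0.0000 0.0000 -1.0000
    outer loop
      vertex 0.0 6.9 0.0
      vertex 3.2 14.1 0.0
      vertex 15.6 8.7 0.0
    endloop
  endfacet
  facet normal 0.0000 0.0000 -1.0000
    outer loop
      vertex 4.7 0.7 0.0
      vertex 0.0 6.9 0.0
      vertex 15.6 8.7 0.0
    endloop
  endfacet
  facet normal 0.0000 0.0000 -1.0000
    outer loop
      vertex 12.4 1.5 0.0
      vertex 4.7 0.7 0.0
      vertex 15.6 8.7 0.0
    endloop
  endfacet
  facet normal 0.0000 0.0000 1.0000
    outer loop
      vertex 15.6 8.7 15.1
      vertex 10.9 14.9 15.1
      vertex 3.2 14.1 15.1
    endloop
  endfacet
  facet normal 0.0000 0.0000 1.0000
    outer loop
      vertex 15.6 8.7 15.1
      vertex 3.2 14.1 15.1
      vertex 0.0 6.9 15.1
    endloop
  endfacet
  facet normal 0.0000 0.0000 1.0000
    outer loop
      vertex 15.6 8.7 15.1
      vertex 0.0 6.9 15.1
      vertex 4.7 0.7 15.1
    endloop
  endfacet
  facet normal 0.0000 0.0000 1.0000
    outer loop
      vertex 15.6 8.7 15.1
      vertex 4.7 0.7 15.1
      vertex 12.4 1.5 15.1
    endloop
  endfacet
  facet normal 0.7969 0.6041 0.0000
    outer loop
      vertex 15.6 8.7 0.0
      vertex 10.9 14.9 0.0
      vertex 10.9 14.9 15.1
    endloop
  endfacet
  facet normal 0.7969 0.6041 0.0000
    outer loop
      vertex 15.6 8.7 0.0
      vertex 10.9 14.9 15.1
      vertex 15.6 8.7 15.1
    endloop
  endfacet
  facet normal -0.1033 0.9946 0.0000
    outer loop
      vertex 10.9 14.9 0.0
      vertex 3.2 14.1 0.0
      vertex 3.2 14.1 15.1
    endloop
  endfacet
  facet normal -0.1033 0.9946 0.0000
    outer loop
      vertex 10.9 14.9 0.0
      vertex 3.2 14.1 15.1
      vertex 10.9 14.9 15.1
    endloop
  endfacet
  facet normal -0.9138 0.4061 0.0000
    outer loop
      vertex 3.2 14.1 0.0
      vertex 0.0 6.9 0.0
      vertex 0.0 6.9 15.1
    endloop
  endfacet
  facet normal -0.9138 0.4061 0.0000
    outer loop
      vertex 3.2 14.1 0.0
      vertex 0.0 6.9 15.1
      vertex 3.2 14.1 15.1
    endloop
  endfacet
  facet normal -0.7969 -0.6041 0.0000
    outer loop
      vertex 0.0 6.9 0.0
      vertex 4.7 0.7 0.0
      vertex 4.7 0.7 15.1
    endloop
  endfacet
  facet normal -0.7969 -0.6041 0.0000
    outer loop
      vertex 0.0 6.9 0.0
      vertex 4.7 0.7 15.1
      vertex 0.0 6.9 15.1
    endloop
  endfacet
  facet normal 0.1033 -0.9946 0.0000
    outer loop
      vertex 4.7 0.7 0.0
      vertex 12.4 1.5 0.0
      vertex 12.4 1.5 15.1
    endloop
  endfacet
  facet normal 0.1033 -0.9946 0.0000
    outer loop
      vertex 4.7 0.7 0.0
      vertex 12.4 1.5 15.1
      vertex 4.7 0.7 15.1
    endloop
  endfacet
  facet normal 0.9138 -0.4061 0.0000
    outer loop
      vertex 12.4 1.5 0.0
      vertex 15.6 8.7 0.0
      vertex 15.6 8.7 15.1
    endloop
  endfacet
  facet normal 0.9138 -0.4061 0.0000
    outer loop
      vertex 12.4 1.5 0.0
      vertex 15.6 8.7 15.1
      vertex 12.4 1.5 15.1
    endloop
  endfacet
endsolid part

The G0 Z moves step by Δz≈5.0 mm. Every layer's G1 loop is the same polygon, so the solid is a straight extrusion of it from z=0 to z≈15.1. Closing with flat bottom and top caps and triangulating gives 20 facets — a regular 6-sided prism (a cylinder approximated with 6 flat sides), circumscribed radius ≈ 7.8 mm, height ≈ 15.1 mm.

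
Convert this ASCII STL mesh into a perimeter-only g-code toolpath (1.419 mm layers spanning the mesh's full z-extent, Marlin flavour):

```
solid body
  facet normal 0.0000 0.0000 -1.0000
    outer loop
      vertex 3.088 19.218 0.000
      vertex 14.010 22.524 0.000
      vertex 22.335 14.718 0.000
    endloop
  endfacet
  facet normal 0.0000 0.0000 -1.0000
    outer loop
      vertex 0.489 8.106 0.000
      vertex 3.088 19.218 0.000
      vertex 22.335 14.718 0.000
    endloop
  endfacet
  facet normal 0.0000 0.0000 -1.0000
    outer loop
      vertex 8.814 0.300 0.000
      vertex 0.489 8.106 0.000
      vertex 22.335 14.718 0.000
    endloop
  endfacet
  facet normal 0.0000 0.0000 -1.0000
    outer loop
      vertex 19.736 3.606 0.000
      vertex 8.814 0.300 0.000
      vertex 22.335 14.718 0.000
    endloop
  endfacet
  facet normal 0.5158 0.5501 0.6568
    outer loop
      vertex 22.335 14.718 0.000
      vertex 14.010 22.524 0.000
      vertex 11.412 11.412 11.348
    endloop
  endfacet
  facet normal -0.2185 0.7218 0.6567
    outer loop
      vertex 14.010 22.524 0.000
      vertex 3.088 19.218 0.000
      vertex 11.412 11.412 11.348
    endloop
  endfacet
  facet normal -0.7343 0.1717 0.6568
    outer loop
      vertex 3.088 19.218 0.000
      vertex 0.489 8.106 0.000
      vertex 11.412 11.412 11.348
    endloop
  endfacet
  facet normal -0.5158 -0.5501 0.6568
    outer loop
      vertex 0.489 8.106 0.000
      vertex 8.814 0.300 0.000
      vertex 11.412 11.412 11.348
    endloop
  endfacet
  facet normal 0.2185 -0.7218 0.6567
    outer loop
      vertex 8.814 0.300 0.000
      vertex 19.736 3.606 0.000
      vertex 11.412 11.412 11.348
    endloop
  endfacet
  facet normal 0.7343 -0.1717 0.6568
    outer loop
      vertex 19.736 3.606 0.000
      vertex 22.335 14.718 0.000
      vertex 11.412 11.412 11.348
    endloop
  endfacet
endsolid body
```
; perimeter-only toolpath
G21 ; units = mm
G90 ; absolute positioning
G28 ; home
; layer 1
G0 Z1.419
G0 X20.970 Y14.305
G1 X13.685 Y21.135
G1 X4.128 Y18.242
G1 X1.854 Y8.519
G1 X9.139 Y1.689
G1 X18.696 Y4.582
G1 X20.970 Y14.305
; layer 2
G0 Z2.837
G0 X19.604 Y13.891
G1 X13.361 Y19.746
G1 X5.169 Y17.267
G1 X3.220 Y8.932
G1 X9.463 Y3.078
G1 X17.655 Y5.558
G1 X19.604 Y13.891
; layer 3
G0 Z4.256
G0 X18.239 Y13.478
G1 X13.036 Y18.357
G1 X6.210 Y16.291
G1 X4.585 Y9.346
G1 X9.788 Y4.467
G1 X16.614 Y6.533
G1 X18.239 Y13.478
; layer 4
G0 Z5.674
G0 X16.873 Y13.065
G1 X12.711 Y16.968
G1 X7.250 Y15.315
G1 X5.951 Y9.759
G1 X10.113 Y5.856
G1 X15.574 Y7.509
G1 X16.873 Y13.065
; layer 5
G0 Z7.093
G0 X15.508 Y12.652
G1 X12.386 Y15.579
G1 X8.290 Y14.339
G1 X7.316 Y10.172
G1 X10.438 Y7.245
G1 X14.534 Y8.485
G1 X15.508 Y12.652
; layer 6
G0 Z8.511
G0 X14.143 Y12.239
G1 X12.062 Y14.190
G1 X9.331 Y13.364
G1 X8.681 Y10.586
G1 X10.763 Y8.634
G1 X13.493 Y9.461
G1 X14.143 Y12.239
; layer 7
G0 Z9.930
G0 X12.777 Y11.825
G1 X11.737 Y12.801
G1 X10.371 Y12.388
G1 X10.047 Y10.999
G1 X11.087 Y10.023
G1 X12.453 Y10.436
G1 X12.777 Y11.825
M2 ; end

The solid is a regular 6-sided pyramid, base circumscribed radius ≈ 11.4 mm, apex at z ≈ 11.3 mm. Slicing at Δz = 1.419 mm — 8 equal slices spanning the solid's height, so layer i sits at z = i·h/8 — gives 7 non-empty perimeters. Each is a 6-segment closed polygon; G0 lifts to the layer z and rapids to the start vertex, then G1 traces the edges. The cross-section shrinks linearly with z (the slice at the apex is degenerate and omitted).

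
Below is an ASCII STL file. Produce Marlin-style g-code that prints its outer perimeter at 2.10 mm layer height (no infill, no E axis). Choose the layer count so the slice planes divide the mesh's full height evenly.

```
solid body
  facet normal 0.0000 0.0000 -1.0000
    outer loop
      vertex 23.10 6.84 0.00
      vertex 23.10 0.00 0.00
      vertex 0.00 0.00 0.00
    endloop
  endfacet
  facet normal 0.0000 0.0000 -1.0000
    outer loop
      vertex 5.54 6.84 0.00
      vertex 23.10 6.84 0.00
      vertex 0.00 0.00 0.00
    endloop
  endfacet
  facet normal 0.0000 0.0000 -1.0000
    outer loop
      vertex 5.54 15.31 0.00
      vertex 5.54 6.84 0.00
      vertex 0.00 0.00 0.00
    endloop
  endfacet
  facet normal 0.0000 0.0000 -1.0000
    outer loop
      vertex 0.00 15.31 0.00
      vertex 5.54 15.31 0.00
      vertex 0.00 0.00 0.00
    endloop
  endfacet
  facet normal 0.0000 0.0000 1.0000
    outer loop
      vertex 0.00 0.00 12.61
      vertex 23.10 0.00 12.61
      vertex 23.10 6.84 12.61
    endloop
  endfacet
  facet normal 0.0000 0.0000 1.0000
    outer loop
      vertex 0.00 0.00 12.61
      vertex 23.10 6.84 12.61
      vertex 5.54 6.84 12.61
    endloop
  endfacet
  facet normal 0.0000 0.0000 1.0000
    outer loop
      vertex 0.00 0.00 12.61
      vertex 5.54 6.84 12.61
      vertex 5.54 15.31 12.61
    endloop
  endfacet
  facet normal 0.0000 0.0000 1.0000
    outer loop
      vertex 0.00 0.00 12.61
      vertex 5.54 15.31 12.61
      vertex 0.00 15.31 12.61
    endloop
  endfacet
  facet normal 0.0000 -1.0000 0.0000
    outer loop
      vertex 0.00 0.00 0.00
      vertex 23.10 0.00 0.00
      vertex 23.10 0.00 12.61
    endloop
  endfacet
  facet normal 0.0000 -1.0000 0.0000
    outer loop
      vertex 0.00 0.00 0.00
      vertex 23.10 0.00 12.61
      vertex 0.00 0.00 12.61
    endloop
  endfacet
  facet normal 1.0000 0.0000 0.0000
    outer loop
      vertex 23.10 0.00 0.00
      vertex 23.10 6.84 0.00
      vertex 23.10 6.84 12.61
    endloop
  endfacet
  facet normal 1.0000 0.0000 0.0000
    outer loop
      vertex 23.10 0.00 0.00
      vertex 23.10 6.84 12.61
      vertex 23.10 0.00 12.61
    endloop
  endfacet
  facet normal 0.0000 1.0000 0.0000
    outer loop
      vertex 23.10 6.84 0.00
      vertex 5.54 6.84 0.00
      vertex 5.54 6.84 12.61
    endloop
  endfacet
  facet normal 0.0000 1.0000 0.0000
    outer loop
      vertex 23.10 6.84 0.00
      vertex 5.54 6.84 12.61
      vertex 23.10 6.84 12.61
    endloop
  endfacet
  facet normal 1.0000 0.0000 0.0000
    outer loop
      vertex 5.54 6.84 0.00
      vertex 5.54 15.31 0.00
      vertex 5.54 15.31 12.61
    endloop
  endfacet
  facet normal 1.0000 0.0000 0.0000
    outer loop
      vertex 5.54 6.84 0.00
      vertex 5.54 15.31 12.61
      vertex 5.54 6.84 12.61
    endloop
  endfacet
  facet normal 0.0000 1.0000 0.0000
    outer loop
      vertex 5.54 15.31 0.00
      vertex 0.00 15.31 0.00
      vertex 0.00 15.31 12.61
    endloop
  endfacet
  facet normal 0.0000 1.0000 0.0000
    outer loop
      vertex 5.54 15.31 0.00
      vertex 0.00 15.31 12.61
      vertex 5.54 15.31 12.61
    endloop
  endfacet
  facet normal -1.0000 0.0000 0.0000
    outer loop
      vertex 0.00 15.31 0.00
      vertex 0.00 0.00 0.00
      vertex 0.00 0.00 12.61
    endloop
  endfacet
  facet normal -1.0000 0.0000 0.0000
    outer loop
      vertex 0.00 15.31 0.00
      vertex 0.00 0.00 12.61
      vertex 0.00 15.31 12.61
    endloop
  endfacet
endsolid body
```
; perimeter-only toolpath
G21 ; units = mm
G90 ; absolute positioning
G28 ; home
; layer 1
G0 Z2.10
G0 X0.00 Y0.00
G1 X23.10 Y0.00
G1 X23.10 Y6.84
G1 X5.54 Y6.84
G1 X5.54 Y15.31
G1 X0.00 Y15.31
G1 X0.00 Y0.00
; layer 2
G0 Z4.20
G0 X0.00 Y0.00
G1 X23.10 Y0.00
G1 X23.10 Y6.84
G1 X5.54 Y6.84
G1 X5.54 Y15.31
G1 X0.00 Y15.31
G1 X0.00 Y0.00
; layer 3
G0 Z6.30
G0 X0.00 Y0.00
G1 X23.10 Y0.00
G1 X23.10 Y6.84
G1 X5.54 Y6.84
G1 X5.54 Y15.31
G1 X0.00 Y15.31
G1 X0.00 Y0.00
; layer 4
G0 Z8.41
G0 X0.00 Y0.00
G1 X23.10 Y0.00
G1 X23.10 Y6.84
G1 X5.54 Y6.84
G1 X5.54 Y15.31
G1 X0.00 Y15.31
G1 X0.00 Y0.00
; layer 5
G0 Z10.51
G0 X0.00 Y0.00
G1 X23.10 Y0.00
G1 X23.10 Y6.84
G1 X5.54 Y6.84
G1 X5.54 Y15.31
G1 X0.00 Y15.31
G1 X0.00 Y0.00
; layer 6
G0 Z12.61
G0 X0.00 Y0.00
G1 X23.10 Y0.00
G1 X23.10 Y6.84
G1 X5.54 Y6.84
G1 X5.54 Y15.31
G1 X0.00 Y15.31
G1 X0.00 Y0.00
M2 ; end

The solid is an L-shaped prism: outer 23.1 × 15.3 mm, arm thicknesses ≈ 6.84 mm (horizontal) and 5.54 mm (vertical), extruded 12.6 mm in z. Slicing at Δz = 2.10 mm — 6 equal slices spanning the solid's height, so layer i sits at z = i·h/6 — gives 6 non-empty perimeters. Each is a 6-segment closed polygon; G0 lifts to the layer z and rapids to the start vertex, then G1 traces the edges.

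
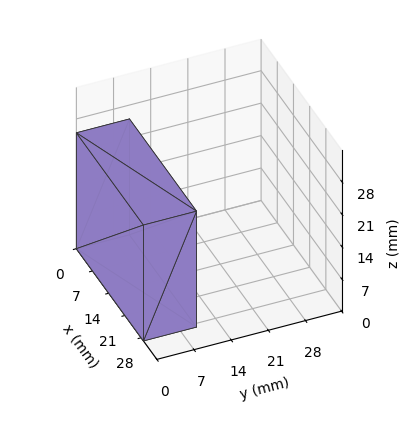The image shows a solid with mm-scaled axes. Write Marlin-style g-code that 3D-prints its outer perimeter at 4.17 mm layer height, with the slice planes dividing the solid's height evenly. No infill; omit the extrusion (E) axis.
Reading the render: the shape is a rectangular box, roughly 29 × 10 mm footprint and 25 mm tall (dimensions read to the nearest mm from the axis ticks). For the g-code, the solid's height is divided into equal slices at the stated Δz and each level perimeter traced with G1 moves after a G0 lift.

; perimeter-only toolpath
G21 ; units = mm
G90 ; absolute positioning
G28 ; home
; layer 1
G0 Z4.17
G0 X0.00 Y0.00
G1 X29.00 Y0.00
G1 X29.00 Y10.00
G1 X0.00 Y10.00
G1 X0.00 Y0.00
; layer 2
G0 Z8.33
G0 X0.00 Y0.00
G1 X29.00 Y0.00
G1 X29.00 Y10.00
G1 X0.00 Y10.00
G1 X0.00 Y0.00
; layer 3
G0 Z12.50
G0 X0.00 Y0.00
G1 X29.00 Y0.00
G1 X29.00 Y10.00
G1 X0.00 Y10.00
G1 X0.00 Y0.00
; layer 4
G0 Z16.67
G0 X0.00 Y0.00
G1 X29.00 Y0.00
G1 X29.00 Y10.00
G1 X0.00 Y10.00
G1 X0.00 Y0.00
; layer 5
G0 Z20.83
G0 X0.00 Y0.00
G1 X29.00 Y0.00
G1 X29.00 Y10.00
G1 X0.00 Y10.00
G1 X0.00 Y0.00
; layer 6
G0 Z25.00
G0 X0.00 Y0.00
G1 X29.00 Y0.00
G1 X29.00 Y10.00
G1 X0.00 Y10.00
G1 X0.00 Y0.00
M2 ; end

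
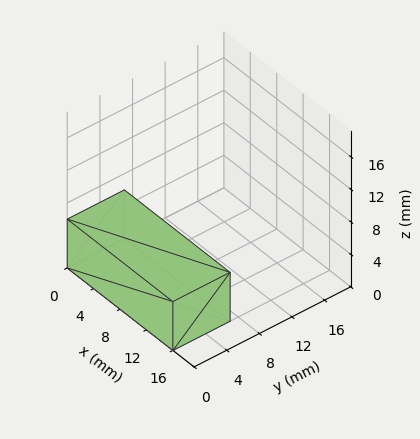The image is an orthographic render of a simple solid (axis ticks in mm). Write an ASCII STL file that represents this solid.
Reading the render: the shape is a rectangular box, roughly 16 × 7 mm footprint and 6 mm tall (dimensions read to the nearest mm from the axis ticks). For the STL, each face is triangulated and given an outward normal.

solid part
  facet normal 0.0000 0.0000 -1.0000
    outer loop
      vertex 16.000 7.000 0.000
      vertex 16.000 0.000 0.000
      vertex 0.000 0.000 0.000
    endloop
  endfacet
  facet normal 0.0000 0.0000 -1.0000
    outer loop
      vertex 0.000 7.000 0.000
      vertex 16.000 7.000 0.000
      vertex 0.000 0.000 0.000
    endloop
  endfacet
  facet normal 0.0000 0.0000 1.0000
    outer loop
      vertex 0.000 0.000 6.000
      vertex 16.000 0.000 6.000
      vertex 16.000 7.000 6.000
    endloop
  endfacet
  facet normal 0.0000 0.0000 1.0000
    outer loop
      vertex 0.000 0.000 6.000
      vertex 16.000 7.000 6.000
      vertex 0.000 7.000 6.000
    endloop
  endfacet
  facet normal 0.0000 -1.0000 0.0000
    outer loop
      vertex 0.000 0.000 0.000
      vertex 16.000 0.000 0.000
      vertex 16.000 0.000 6.000
    endloop
  endfacet
  facet normal 0.0000 -1.0000 0.0000
    outer loop
      vertex 0.000 0.000 0.000
      vertex 16.000 0.000 6.000
      vertex 0.000 0.000 6.000
    endloop
  endfacet
  facet normal 0.0000 1.0000 0.0000
    outer loop
      vertex 16.000 7.000 6.000
      vertex 16.000 7.000 0.000
      vertex 0.000 7.000 0.000
    endloop
  endfacet
  facet normal 0.0000 1.0000 0.0000
    outer loop
      vertex 0.000 7.000 6.000
      vertex 16.000 7.000 6.000
      vertex 0.000 7.000 0.000
    endloop
  endfacet
  facet normal -1.0000 0.0000 0.0000
    outer loop
      vertex 0.000 7.000 6.000
      vertex 0.000 7.000 0.000
      vertex 0.000 0.000 0.000
    endloop
  endfacet
  facet normal -1.0000 0.0000 0.0000
    outer loop
      vertex 0.000 0.000 6.000
      vertex 0.000 7.000 6.000
      vertex 0.000 0.000 0.000
    endloop
  endfacet
  facet normal 1.0000 0.0000 0.0000
    outer loop
      vertex 16.000 0.000 0.000
      vertex 16.000 7.000 0.000
      vertex 16.000 7.000 6.000
    endloop
  endfacet
  facet normal 1.0000 0.0000 0.0000
    outer loop
      vertex 16.000 0.000 0.000
      vertex 16.000 7.000 6.000
      vertex 16.000 0.000 6.000
    endloop
  endfacet
endsolid part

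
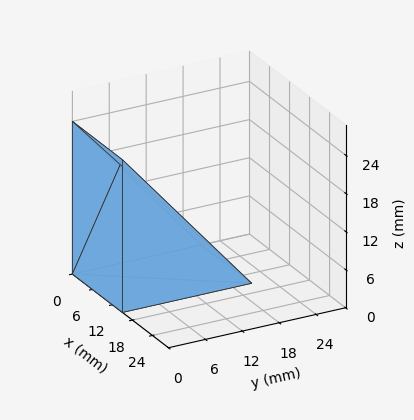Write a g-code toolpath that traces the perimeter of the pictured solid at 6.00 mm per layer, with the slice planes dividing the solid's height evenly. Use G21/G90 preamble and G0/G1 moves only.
Reading the render: the shape is a wedge (ramp): 15 × 21 mm base, rising to 24 mm along the y=0 edge and sloping linearly to z=0 at y=21 (dimensions read to the nearest mm from the axis ticks). For the g-code, the solid's height is divided into equal slices at the stated Δz and each level perimeter traced with G1 moves after a G0 lift.

; perimeter-only toolpath
G21 ; units = mm
G90 ; absolute positioning
G28 ; home
; layer 1
G0 Z6.00
G0 X0.00 Y0.00
G1 X15.00 Y0.00
G1 X15.00 Y15.75
G1 X0.00 Y15.75
G1 X0.00 Y0.00
; layer 2
G0 Z12.00
G0 X0.00 Y0.00
G1 X15.00 Y0.00
G1 X15.00 Y10.50
G1 X0.00 Y10.50
G1 X0.00 Y0.00
; layer 3
G0 Z18.00
G0 X0.00 Y0.00
G1 X15.00 Y0.00
G1 X15.00 Y5.25
G1 X0.00 Y5.25
G1 X0.00 Y0.00
M2 ; end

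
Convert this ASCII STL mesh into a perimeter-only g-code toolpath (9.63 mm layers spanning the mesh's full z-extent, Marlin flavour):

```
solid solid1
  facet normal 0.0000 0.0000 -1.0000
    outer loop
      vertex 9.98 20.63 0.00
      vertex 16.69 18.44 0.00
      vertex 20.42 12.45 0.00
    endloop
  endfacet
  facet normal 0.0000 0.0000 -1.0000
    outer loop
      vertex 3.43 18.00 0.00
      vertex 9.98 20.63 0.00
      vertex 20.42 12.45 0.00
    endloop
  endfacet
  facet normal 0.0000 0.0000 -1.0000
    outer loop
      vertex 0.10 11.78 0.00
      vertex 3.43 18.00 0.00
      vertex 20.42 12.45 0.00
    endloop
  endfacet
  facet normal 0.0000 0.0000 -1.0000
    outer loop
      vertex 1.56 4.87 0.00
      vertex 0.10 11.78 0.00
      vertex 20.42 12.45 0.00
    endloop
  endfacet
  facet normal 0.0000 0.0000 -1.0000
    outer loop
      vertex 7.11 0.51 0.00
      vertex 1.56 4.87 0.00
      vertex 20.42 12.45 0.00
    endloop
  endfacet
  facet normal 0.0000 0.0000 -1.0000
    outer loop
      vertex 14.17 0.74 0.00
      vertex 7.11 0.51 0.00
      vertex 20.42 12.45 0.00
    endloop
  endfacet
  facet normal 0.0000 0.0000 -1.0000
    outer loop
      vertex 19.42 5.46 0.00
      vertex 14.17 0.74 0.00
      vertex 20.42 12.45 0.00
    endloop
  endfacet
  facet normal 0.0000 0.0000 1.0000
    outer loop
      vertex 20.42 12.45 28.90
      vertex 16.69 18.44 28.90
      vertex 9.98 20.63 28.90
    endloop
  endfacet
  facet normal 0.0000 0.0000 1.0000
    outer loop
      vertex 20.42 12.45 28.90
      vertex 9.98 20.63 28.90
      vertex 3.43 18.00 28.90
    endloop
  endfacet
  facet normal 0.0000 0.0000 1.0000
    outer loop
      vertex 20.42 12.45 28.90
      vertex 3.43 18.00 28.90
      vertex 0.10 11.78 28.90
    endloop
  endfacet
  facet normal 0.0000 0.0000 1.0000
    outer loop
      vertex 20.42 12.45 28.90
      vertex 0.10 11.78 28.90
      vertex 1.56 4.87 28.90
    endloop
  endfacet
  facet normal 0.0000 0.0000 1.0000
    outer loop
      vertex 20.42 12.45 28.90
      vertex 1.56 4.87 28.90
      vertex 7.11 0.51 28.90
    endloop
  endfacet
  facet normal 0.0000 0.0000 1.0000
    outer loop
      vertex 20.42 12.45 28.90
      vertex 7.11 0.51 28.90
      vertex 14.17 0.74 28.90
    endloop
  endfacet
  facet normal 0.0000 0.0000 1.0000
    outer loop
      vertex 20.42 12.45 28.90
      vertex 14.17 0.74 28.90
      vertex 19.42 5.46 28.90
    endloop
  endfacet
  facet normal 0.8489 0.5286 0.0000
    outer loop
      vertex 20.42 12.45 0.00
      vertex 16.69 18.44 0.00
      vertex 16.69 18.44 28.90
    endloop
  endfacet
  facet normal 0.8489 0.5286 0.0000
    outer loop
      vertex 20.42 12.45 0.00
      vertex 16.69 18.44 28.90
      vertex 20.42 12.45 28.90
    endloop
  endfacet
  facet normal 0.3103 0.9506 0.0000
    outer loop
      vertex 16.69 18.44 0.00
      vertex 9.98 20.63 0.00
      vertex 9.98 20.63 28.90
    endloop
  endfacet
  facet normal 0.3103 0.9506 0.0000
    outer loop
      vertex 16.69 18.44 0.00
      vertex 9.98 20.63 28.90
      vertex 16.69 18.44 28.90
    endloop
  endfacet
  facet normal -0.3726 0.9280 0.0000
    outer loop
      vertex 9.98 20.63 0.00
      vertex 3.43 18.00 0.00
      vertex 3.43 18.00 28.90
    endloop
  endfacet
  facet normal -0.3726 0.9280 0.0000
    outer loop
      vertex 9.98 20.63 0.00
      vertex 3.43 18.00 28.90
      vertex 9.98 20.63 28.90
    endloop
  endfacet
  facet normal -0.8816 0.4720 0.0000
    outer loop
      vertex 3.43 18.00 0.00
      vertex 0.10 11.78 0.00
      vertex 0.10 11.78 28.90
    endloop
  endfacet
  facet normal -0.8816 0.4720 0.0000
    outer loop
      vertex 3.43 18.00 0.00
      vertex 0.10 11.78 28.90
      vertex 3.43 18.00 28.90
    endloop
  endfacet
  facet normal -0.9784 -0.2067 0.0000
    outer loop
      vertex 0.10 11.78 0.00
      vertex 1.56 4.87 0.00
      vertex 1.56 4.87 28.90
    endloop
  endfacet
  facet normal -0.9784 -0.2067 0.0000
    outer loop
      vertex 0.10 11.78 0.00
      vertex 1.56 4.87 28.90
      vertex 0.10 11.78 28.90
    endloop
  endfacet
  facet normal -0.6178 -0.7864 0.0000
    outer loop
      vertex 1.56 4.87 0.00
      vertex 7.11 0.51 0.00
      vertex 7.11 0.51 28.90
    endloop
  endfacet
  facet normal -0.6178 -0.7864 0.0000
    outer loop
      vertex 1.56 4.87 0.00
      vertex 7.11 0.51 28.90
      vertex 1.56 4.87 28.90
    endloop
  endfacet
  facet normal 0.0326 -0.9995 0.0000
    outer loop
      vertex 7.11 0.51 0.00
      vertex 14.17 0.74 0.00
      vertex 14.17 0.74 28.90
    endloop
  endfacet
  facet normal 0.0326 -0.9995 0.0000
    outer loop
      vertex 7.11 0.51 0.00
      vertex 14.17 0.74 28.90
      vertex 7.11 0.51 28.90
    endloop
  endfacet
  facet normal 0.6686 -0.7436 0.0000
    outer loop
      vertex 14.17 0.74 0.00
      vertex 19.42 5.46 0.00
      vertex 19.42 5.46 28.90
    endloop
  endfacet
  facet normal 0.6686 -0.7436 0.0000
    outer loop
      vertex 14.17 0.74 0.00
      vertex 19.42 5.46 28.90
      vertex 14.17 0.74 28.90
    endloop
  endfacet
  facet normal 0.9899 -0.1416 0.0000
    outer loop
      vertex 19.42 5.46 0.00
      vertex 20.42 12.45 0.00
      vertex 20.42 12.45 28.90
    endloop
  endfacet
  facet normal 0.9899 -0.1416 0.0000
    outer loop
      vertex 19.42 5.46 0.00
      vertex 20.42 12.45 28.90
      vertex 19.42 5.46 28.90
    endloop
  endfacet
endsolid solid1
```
; perimeter-only toolpath
G21 ; units = mm
G90 ; absolute positioning
G28 ; home
; layer 1
G0 Z9.63
G0 X20.42 Y12.45
G1 X16.69 Y18.44
G1 X9.98 Y20.63
G1 X3.43 Y18.00
G1 X0.10 Y11.78
G1 X1.56 Y4.87
G1 X7.11 Y0.51
G1 X14.17 Y0.74
G1 X19.42 Y5.46
G1 X20.42 Y12.45
; layer 2
G0 Z19.27
G0 X20.42 Y12.45
G1 X16.69 Y18.44
G1 X9.98 Y20.63
G1 X3.43 Y18.00
G1 X0.10 Y11.78
G1 X1.56 Y4.87
G1 X7.11 Y0.51
G1 X14.17 Y0.74
G1 X19.42 Y5.46
G1 X20.42 Y12.45
; layer 3
G0 Z28.90
G0 X20.42 Y12.45
G1 X16.69 Y18.44
G1 X9.98 Y20.63
G1 X3.43 Y18.00
G1 X0.10 Y11.78
G1 X1.56 Y4.87
G1 X7.11 Y0.51
G1 X14.17 Y0.74
G1 X19.42 Y5.46
G1 X20.42 Y12.45
M2 ; end

The solid is a regular 9-sided prism (a cylinder approximated with 9 flat sides), circumscribed radius ≈ 10.3 mm, height ≈ 28.9 mm. Slicing at Δz = 9.63 mm — 3 equal slices spanning the solid's height, so layer i sits at z = i·h/3 — gives 3 non-empty perimeters. Each is a 9-segment closed polygon; G0 lifts to the layer z and rapids to the start vertex, then G1 traces the edges.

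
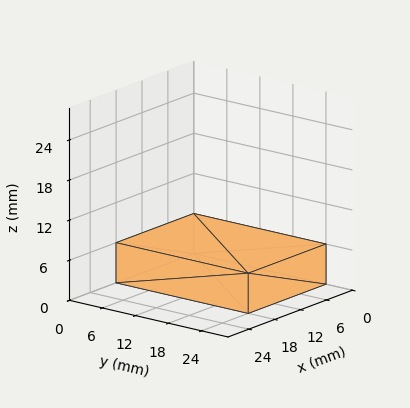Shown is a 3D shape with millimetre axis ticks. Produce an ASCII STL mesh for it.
Reading the render: the shape is a rectangular box, roughly 18 × 24 mm footprint and 6 mm tall (dimensions read to the nearest mm from the axis ticks). For the STL, each face is triangulated and given an outward normal.

solid part
  facet normal 0.0000 0.0000 -1.0000
    outer loop
      vertex 18.0 24.0 0.0
      vertex 18.0 0.0 0.0
      vertex 0.0 0.0 0.0
    endloop
  endfacet
  facet normal 0.0000 0.0000 -1.0000
    outer loop
      vertex 0.0 24.0 0.0
      vertex 18.0 24.0 0.0
      vertex 0.0 0.0 0.0
    endloop
  endfacet
  facet normal 0.0000 0.0000 1.0000
    outer loop
      vertex 0.0 0.0 6.0
      vertex 18.0 0.0 6.0
      vertex 18.0 24.0 6.0
    endloop
  endfacet
  facet normal 0.0000 0.0000 1.0000
    outer loop
      vertex 0.0 0.0 6.0
      vertex 18.0 24.0 6.0
      vertex 0.0 24.0 6.0
    endloop
  endfacet
  facet normal 0.0000 -1.0000 0.0000
    outer loop
      vertex 0.0 0.0 0.0
      vertex 18.0 0.0 0.0
      vertex 18.0 0.0 6.0
    endloop
  endfacet
  facet normal 0.0000 -1.0000 0.0000
    outer loop
      vertex 0.0 0.0 0.0
      vertex 18.0 0.0 6.0
      vertex 0.0 0.0 6.0
    endloop
  endfacet
  facet normal 0.0000 1.0000 0.0000
    outer loop
      vertex 18.0 24.0 6.0
      vertex 18.0 24.0 0.0
      vertex 0.0 24.0 0.0
    endloop
  endfacet
  facet normal 0.0000 1.0000 0.0000
    outer loop
      vertex 0.0 24.0 6.0
      vertex 18.0 24.0 6.0
      vertex 0.0 24.0 0.0
    endloop
  endfacet
  facet normal -1.0000 0.0000 0.0000
    outer loop
      vertex 0.0 24.0 6.0
      vertex 0.0 24.0 0.0
      vertex 0.0 0.0 0.0
    endloop
  endfacet
  facet normal -1.0000 0.0000 0.0000
    outer loop
      vertex 0.0 0.0 6.0
      vertex 0.0 24.0 6.0
      vertex 0.0 0.0 0.0
    endloop
  endfacet
  facet normal 1.0000 0.0000 0.0000
    outer loop
      vertex 18.0 0.0 0.0
      vertex 18.0 24.0 0.0
      vertex 18.0 24.0 6.0
    endloop
  endfacet
  facet normal 1.0000 0.0000 0.0000
    outer loop
      vertex 18.0 0.0 0.0
      vertex 18.0 24.0 6.0
      vertex 18.0 0.0 6.0
    endloop
  endfacet
endsolid part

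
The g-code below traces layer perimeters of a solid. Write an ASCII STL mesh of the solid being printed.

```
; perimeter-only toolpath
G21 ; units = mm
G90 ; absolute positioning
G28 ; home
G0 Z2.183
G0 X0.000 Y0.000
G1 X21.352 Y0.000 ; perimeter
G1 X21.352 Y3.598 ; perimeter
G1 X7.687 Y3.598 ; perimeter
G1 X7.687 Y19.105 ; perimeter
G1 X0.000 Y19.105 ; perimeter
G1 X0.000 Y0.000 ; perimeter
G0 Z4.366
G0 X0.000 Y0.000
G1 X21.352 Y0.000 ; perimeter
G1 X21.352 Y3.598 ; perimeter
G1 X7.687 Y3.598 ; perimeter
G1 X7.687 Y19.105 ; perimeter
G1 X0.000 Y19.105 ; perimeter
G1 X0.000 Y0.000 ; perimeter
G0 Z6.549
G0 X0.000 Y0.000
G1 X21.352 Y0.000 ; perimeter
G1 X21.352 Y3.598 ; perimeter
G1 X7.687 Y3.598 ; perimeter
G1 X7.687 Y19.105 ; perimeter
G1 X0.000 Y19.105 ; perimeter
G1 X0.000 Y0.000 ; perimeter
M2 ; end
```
solid part
  facet normal 0.0000 0.0000 -1.0000
    outer loop
      vertex 21.352 3.598 0.000
      vertex 21.352 0.000 0.000
      vertex 0.000 0.000 0.000
    endloop
  endfacet
  facet normal 0.0000 0.0000 -1.0000
    outer loop
      vertex 7.687 3.598 0.000
      vertex 21.352 3.598 0.000
      vertex 0.000 0.000 0.000
    endloop
  endfacet
  facet normal 0.0000 0.0000 -1.0000
    outer loop
      vertex 7.687 19.105 0.000
      vertex 7.687 3.598 0.000
      vertex 0.000 0.000 0.000
    endloop
  endfacet
  facet normal 0.0000 0.0000 -1.0000
    outer loop
      vertex 0.000 19.105 0.000
      vertex 7.687 19.105 0.000
      vertex 0.000 0.000 0.000
    endloop
  endfacet
  facet normal 0.0000 0.0000 1.0000
    outer loop
      vertex 0.000 0.000 6.549
      vertex 21.352 0.000 6.549
      vertex 21.352 3.598 6.549
    endloop
  endfacet
  facet normal 0.0000 0.0000 1.0000
    outer loop
      vertex 0.000 0.000 6.549
      vertex 21.352 3.598 6.549
      vertex 7.687 3.598 6.549
    endloop
  endfacet
  facet normal 0.0000 0.0000 1.0000
    outer loop
      vertex 0.000 0.000 6.549
      vertex 7.687 3.598 6.549
      vertex 7.687 19.105 6.549
    endloop
  endfacet
  facet normal 0.0000 0.0000 1.0000
    outer loop
      vertex 0.000 0.000 6.549
      vertex 7.687 19.105 6.549
      vertex 0.000 19.105 6.549
    endloop
  endfacet
  facet normal 0.0000 -1.0000 0.0000
    outer loop
      vertex 0.000 0.000 0.000
      vertex 21.352 0.000 0.000
      vertex 21.352 0.000 6.549
    endloop
  endfacet
  facet normal 0.0000 -1.0000 0.0000
    outer loop
      vertex 0.000 0.000 0.000
      vertex 21.352 0.000 6.549
      vertex 0.000 0.000 6.549
    endloop
  endfacet
  facet normal 1.0000 0.0000 0.0000
    outer loop
      vertex 21.352 0.000 0.000
      vertex 21.352 3.598 0.000
      vertex 21.352 3.598 6.549
    endloop
  endfacet
  facet normal 1.0000 0.0000 0.0000
    outer loop
      vertex 21.352 0.000 0.000
      vertex 21.352 3.598 6.549
      vertex 21.352 0.000 6.549
    endloop
  endfacet
  facet normal 0.0000 1.0000 0.0000
    outer loop
      vertex 21.352 3.598 0.000
      vertex 7.687 3.598 0.000
      vertex 7.687 3.598 6.549
    endloop
  endfacet
  facet normal 0.0000 1.0000 0.0000
    outer loop
      vertex 21.352 3.598 0.000
      vertex 7.687 3.598 6.549
      vertex 21.352 3.598 6.549
    endloop
  endfacet
  facet normal 1.0000 0.0000 0.0000
    outer loop
      vertex 7.687 3.598 0.000
      vertex 7.687 19.105 0.000
      vertex 7.687 19.105 6.549
    endloop
  endfacet
  facet normal 1.0000 0.0000 0.0000
    outer loop
      vertex 7.687 3.598 0.000
      vertex 7.687 19.105 6.549
      vertex 7.687 3.598 6.549
    endloop
  endfacet
  facet normal 0.0000 1.0000 0.0000
    outer loop
      vertex 7.687 19.105 0.000
      vertex 0.000 19.105 0.000
      vertex 0.000 19.105 6.549
    endloop
  endfacet
  facet normal 0.0000 1.0000 0.0000
    outer loop
      vertex 7.687 19.105 0.000
      vertex 0.000 19.105 6.549
      vertex 7.687 19.105 6.549
    endloop
  endfacet
  facet normal -1.0000 0.0000 0.0000
    outer loop
      vertex 0.000 19.105 0.000
      vertex 0.000 0.000 0.000
      vertex 0.000 0.000 6.549
    endloop
  endfacet
  facet normal -1.0000 0.0000 0.0000
    outer loop
      vertex 0.000 19.105 0.000
      vertex 0.000 0.000 6.549
      vertex 0.000 19.105 6.549
    endloop
  endfacet
endsolid part

The G0 Z moves step by Δz≈2.183 mm. Every layer's G1 loop is the same polygon, so the solid is a straight extrusion of it from z=0 to z≈6.55. Closing with flat bottom and top caps and triangulating gives 20 facets — an L-shaped prism: outer 21.4 × 19.1 mm, arm thicknesses ≈ 3.6 mm (horizontal) and 7.69 mm (vertical), extruded 6.55 mm in z.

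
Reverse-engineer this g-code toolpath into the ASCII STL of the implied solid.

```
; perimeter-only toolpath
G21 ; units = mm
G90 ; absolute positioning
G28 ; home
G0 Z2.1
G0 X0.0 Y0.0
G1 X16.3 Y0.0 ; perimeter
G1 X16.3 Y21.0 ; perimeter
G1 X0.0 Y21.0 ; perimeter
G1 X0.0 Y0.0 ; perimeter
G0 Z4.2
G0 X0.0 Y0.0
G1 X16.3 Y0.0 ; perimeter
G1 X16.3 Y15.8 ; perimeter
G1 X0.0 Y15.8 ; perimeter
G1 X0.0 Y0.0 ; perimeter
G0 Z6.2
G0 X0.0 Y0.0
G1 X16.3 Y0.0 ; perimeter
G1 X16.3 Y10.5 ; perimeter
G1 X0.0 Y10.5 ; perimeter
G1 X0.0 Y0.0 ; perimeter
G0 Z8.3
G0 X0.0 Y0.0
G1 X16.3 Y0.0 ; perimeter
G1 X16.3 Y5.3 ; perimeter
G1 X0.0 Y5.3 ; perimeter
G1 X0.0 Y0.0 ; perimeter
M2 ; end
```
solid part
  facet normal 0.0000 0.0000 -1.0000
    outer loop
      vertex 16.3 26.3 0.0
      vertex 16.3 0.0 0.0
      vertex 0.0 0.0 0.0
    endloop
  endfacet
  facet normal 0.0000 0.0000 -1.0000
    outer loop
      vertex 0.0 26.3 0.0
      vertex 16.3 26.3 0.0
      vertex 0.0 0.0 0.0
    endloop
  endfacet
  facet normal 0.0000 -1.0000 0.0000
    outer loop
      vertex 0.0 0.0 0.0
      vertex 16.3 0.0 0.0
      vertex 16.3 0.0 10.4
    endloop
  endfacet
  facet normal 0.0000 -1.0000 0.0000
    outer loop
      vertex 0.0 0.0 0.0
      vertex 16.3 0.0 10.4
      vertex 0.0 0.0 10.4
    endloop
  endfacet
  facet normal 0.0000 0.3677 0.9299
    outer loop
      vertex 0.0 0.0 10.4
      vertex 16.3 0.0 10.4
      vertex 16.3 26.3 0.0
    endloop
  endfacet
  facet normal 0.0000 0.3677 0.9299
    outer loop
      vertex 0.0 0.0 10.4
      vertex 16.3 26.3 0.0
      vertex 0.0 26.3 0.0
    endloop
  endfacet
  facet normal -1.0000 0.0000 0.0000
    outer loop
      vertex 0.0 0.0 10.4
      vertex 0.0 26.3 0.0
      vertex 0.0 0.0 0.0
    endloop
  endfacet
  facet normal 1.0000 0.0000 0.0000
    outer loop
      vertex 16.3 0.0 0.0
      vertex 16.3 26.3 0.0
      vertex 16.3 0.0 10.4
    endloop
  endfacet
endsolid part

The G0 Z moves step by Δz≈2.1 mm. The G1 loops shrink linearly with z, so the solid tapers from its base footprint up to z≈10.4. Closing with a flat bottom cap and the tapered top and triangulating gives 8 facets — a wedge (ramp): 16.3 × 26.3 mm base, rising to 10.4 mm along the y=0 edge and sloping linearly to z=0 at y=26.3.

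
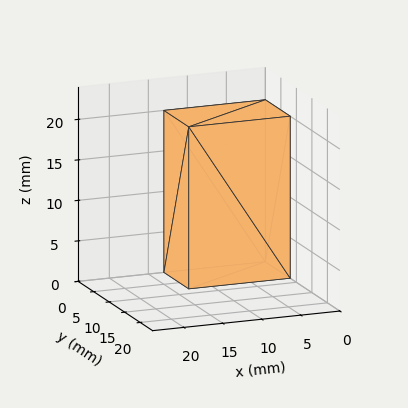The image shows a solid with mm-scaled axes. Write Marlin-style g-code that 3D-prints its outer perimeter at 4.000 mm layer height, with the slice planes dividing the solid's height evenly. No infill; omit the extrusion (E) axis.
Reading the render: the shape is a rectangular box, roughly 13 × 8 mm footprint and 20 mm tall (dimensions read to the nearest mm from the axis ticks). For the g-code, the solid's height is divided into equal slices at the stated Δz and each level perimeter traced with G1 moves after a G0 lift.

; perimeter-only toolpath
G21 ; units = mm
G90 ; absolute positioning
G28 ; home
; layer 1
G0 Z4.000
G0 X0.000 Y0.000
G1 X13.000 Y0.000
G1 X13.000 Y8.000
G1 X0.000 Y8.000
G1 X0.000 Y0.000
; layer 2
G0 Z8.000
G0 X0.000 Y0.000
G1 X13.000 Y0.000
G1 X13.000 Y8.000
G1 X0.000 Y8.000
G1 X0.000 Y0.000
; layer 3
G0 Z12.000
G0 X0.000 Y0.000
G1 X13.000 Y0.000
G1 X13.000 Y8.000
G1 X0.000 Y8.000
G1 X0.000 Y0.000
; layer 4
G0 Z16.000
G0 X0.000 Y0.000
G1 X13.000 Y0.000
G1 X13.000 Y8.000
G1 X0.000 Y8.000
G1 X0.000 Y0.000
; layer 5
G0 Z20.000
G0 X0.000 Y0.000
G1 X13.000 Y0.000
G1 X13.000 Y8.000
G1 X0.000 Y8.000
G1 X0.000 Y0.000
M2 ; end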